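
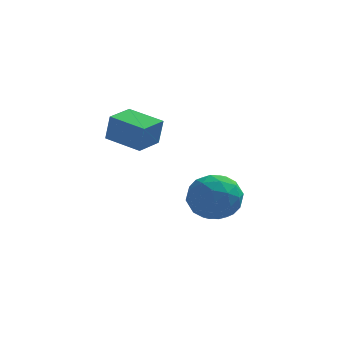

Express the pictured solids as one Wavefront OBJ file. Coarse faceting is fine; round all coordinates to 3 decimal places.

v -3.535 -4.435 0.371
v -3.356 -4.49 1.496
v -4.824 -3.628 0.615
v -4.645 -3.682 1.74
v -2.895 -3.398 0.32
v -2.716 -3.452 1.445
v -4.184 -2.59 0.564
v -4.005 -2.645 1.689
v -1.583 -1.364 -2.606
v -0.959 -0.494 -3.071
v -0.761 -2.586 -3.789
v -0.137 -1.716 -4.254
v 0.078 -2.07 -3.163
v -0.429 -1.315 -2.432
v -1.291 -1.765 -4.428
v -1.798 -1.01 -3.697
v -0.779 -0.742 -4.197
v 0.067 -0.93 -3.416
v -1.787 -2.15 -3.444
v -0.941 -2.338 -2.663
v -1.343 -0.822 -2.735
v -0.377 -2.258 -4.125
v -0.25 -2.466 -3.484
v 0.116 -1.955 -3.758
v -1.032 -1.304 -2.359
v -0.665 -0.793 -2.632
v -0.055 -1.719 -2.687
v -1.055 -2.287 -4.228
v -0.688 -1.776 -4.501
v -1.836 -1.125 -3.102
v -1.47 -0.614 -3.376
v -1.665 -1.361 -4.173
v -0.87 -0.456 -3.67
v -0.387 -1.174 -4.365
v -1.065 -1.203 -4.468
v -1.364 -0.76 -4.038
v -0.373 -0.567 -3.211
v 0.11 -1.285 -3.906
v 0.237 -1.493 -3.265
v -0.062 -1.049 -2.835
v -0.267 -0.713 -3.872
v -1.83 -1.795 -2.954
v -1.347 -2.513 -3.649
v -1.658 -2.031 -4.025
v -1.957 -1.587 -3.595
v -1.333 -1.906 -2.495
v -0.85 -2.624 -3.19
v -0.356 -2.32 -2.822
v -0.655 -1.877 -2.392
v -1.453 -2.367 -2.988
f 2 4 1
f 5 2 1
f 1 4 3
f 3 5 1
f 2 8 4
f 6 2 5
f 6 8 2
f 4 8 3
f 7 5 3
f 3 8 7
f 7 6 5
f 8 6 7
f 9 46 25
f 46 20 49
f 25 49 14
f 46 49 25
f 9 25 21
f 25 14 26
f 21 26 10
f 25 26 21
f 9 21 30
f 21 10 31
f 30 31 16
f 21 31 30
f 9 30 42
f 30 16 45
f 42 45 19
f 30 45 42
f 9 42 46
f 42 19 50
f 46 50 20
f 42 50 46
f 10 26 37
f 26 14 40
f 37 40 18
f 26 40 37
f 14 49 27
f 49 20 48
f 27 48 13
f 49 48 27
f 20 50 47
f 50 19 43
f 47 43 11
f 50 43 47
f 19 45 44
f 45 16 32
f 44 32 15
f 45 32 44
f 16 31 36
f 31 10 33
f 36 33 17
f 31 33 36
f 12 38 24
f 38 18 39
f 24 39 13
f 38 39 24
f 12 24 22
f 24 13 23
f 22 23 11
f 24 23 22
f 12 22 29
f 22 11 28
f 29 28 15
f 22 28 29
f 12 29 34
f 29 15 35
f 34 35 17
f 29 35 34
f 12 34 38
f 34 17 41
f 38 41 18
f 34 41 38
f 13 39 27
f 39 18 40
f 27 40 14
f 39 40 27
f 11 23 47
f 23 13 48
f 47 48 20
f 23 48 47
f 15 28 44
f 28 11 43
f 44 43 19
f 28 43 44
f 17 35 36
f 35 15 32
f 36 32 16
f 35 32 36
f 18 41 37
f 41 17 33
f 37 33 10
f 41 33 37



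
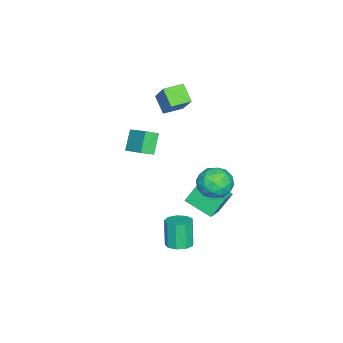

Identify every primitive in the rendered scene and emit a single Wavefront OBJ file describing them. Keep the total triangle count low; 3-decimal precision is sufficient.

v -0.172 3.304 -0.315
v 0.662 4.146 0.014
v 1.118 1.854 0.126
v 1.952 2.696 0.455
v 0.944 2.529 1.14
v 0.146 3.425 0.867
v 1.634 2.575 -0.727
v 0.836 3.471 -1
v 1.778 3.695 -0.24
v 1.352 3.667 0.913
v 0.428 2.333 -0.773
v 0.002 2.305 0.38
v 0.132 3.853 -0.189
v 1.648 2.147 0.329
v 1.055 2.049 0.731
v 1.546 2.544 0.925
v -0.171 3.429 0.312
v 0.319 3.924 0.506
v 0.484 2.973 1.167
v 1.461 2.076 -0.366
v 1.951 2.571 -0.172
v 0.234 3.456 -0.785
v 0.725 3.951 -0.591
v 1.296 3.027 -1.027
v 1.278 4.083 -0.145
v 2.036 3.23 0.114
v 1.849 3.159 -0.581
v 1.381 3.686 -0.741
v 1.027 4.066 0.533
v 1.786 3.213 0.792
v 1.193 3.115 1.194
v 0.724 3.642 1.034
v 1.683 3.801 0.383
v -0.006 2.787 -0.652
v 0.753 1.934 -0.393
v 1.056 2.358 -0.894
v 0.587 2.885 -1.054
v -0.256 2.77 0.026
v 0.502 1.917 0.285
v 0.399 2.314 0.881
v -0.069 2.841 0.721
v 0.097 2.199 -0.243
v 3.424 1.661 -4.228
v 4.26 1.778 -3.981
v 3.753 1.535 -2.146
v 2.916 1.419 -2.392
v 3.973 2.307 -3.991
v 3.466 2.064 -2.155
v 3.429 2.534 -4.111
v 2.922 2.291 -2.275
v 2.882 2.353 -4.286
v 2.375 2.11 -2.45
v 2.589 1.848 -4.434
v 2.081 1.605 -2.598
v 2.686 1.256 -4.485
v 2.179 1.014 -2.649
v 3.129 0.854 -4.416
v 2.621 0.611 -2.58
v 3.709 0.83 -4.259
v 3.202 0.587 -2.423
v 4.156 1.194 -4.087
v 3.649 0.952 -2.251
v -2.431 -3.375 -1.318
v -1.853 -4.029 -0.872
v -3.491 -3.46 -0.069
v -2.913 -4.114 0.377
v -1.487 -1.926 -0.417
v -0.909 -2.58 0.029
v -2.547 -2.011 0.832
v -1.969 -2.665 1.278
v -2.818 2.888 -3.904
v -3.14 1.007 -3.128
v -1.356 2.906 -3.254
v -1.678 1.025 -2.479
v -2.162 2.175 -5.361
v -2.484 0.294 -4.586
v -0.7 2.193 -4.712
v -1.022 0.312 -3.936
v -3.857 -2.758 3.31
v -2.829 -1.813 4.945
v -4.851 -1.788 3.375
v -3.822 -0.843 5.009
v -3.118 -1.937 2.371
v -2.089 -0.992 4.005
v -4.111 -0.967 2.435
v -3.083 -0.022 4.07
f 1 38 17
f 38 12 41
f 17 41 6
f 38 41 17
f 1 17 13
f 17 6 18
f 13 18 2
f 17 18 13
f 1 13 22
f 13 2 23
f 22 23 8
f 13 23 22
f 1 22 34
f 22 8 37
f 34 37 11
f 22 37 34
f 1 34 38
f 34 11 42
f 38 42 12
f 34 42 38
f 2 18 29
f 18 6 32
f 29 32 10
f 18 32 29
f 6 41 19
f 41 12 40
f 19 40 5
f 41 40 19
f 12 42 39
f 42 11 35
f 39 35 3
f 42 35 39
f 11 37 36
f 37 8 24
f 36 24 7
f 37 24 36
f 8 23 28
f 23 2 25
f 28 25 9
f 23 25 28
f 4 30 16
f 30 10 31
f 16 31 5
f 30 31 16
f 4 16 14
f 16 5 15
f 14 15 3
f 16 15 14
f 4 14 21
f 14 3 20
f 21 20 7
f 14 20 21
f 4 21 26
f 21 7 27
f 26 27 9
f 21 27 26
f 4 26 30
f 26 9 33
f 30 33 10
f 26 33 30
f 5 31 19
f 31 10 32
f 19 32 6
f 31 32 19
f 3 15 39
f 15 5 40
f 39 40 12
f 15 40 39
f 7 20 36
f 20 3 35
f 36 35 11
f 20 35 36
f 9 27 28
f 27 7 24
f 28 24 8
f 27 24 28
f 10 33 29
f 33 9 25
f 29 25 2
f 33 25 29
f 44 43 47
f 44 47 45
f 45 47 48
f 45 48 46
f 47 43 49
f 47 49 48
f 48 49 50
f 48 50 46
f 49 43 51
f 49 51 50
f 50 51 52
f 50 52 46
f 51 43 53
f 51 53 52
f 52 53 54
f 52 54 46
f 53 43 55
f 53 55 54
f 54 55 56
f 54 56 46
f 55 43 57
f 55 57 56
f 56 57 58
f 56 58 46
f 57 43 59
f 57 59 58
f 58 59 60
f 58 60 46
f 59 43 61
f 59 61 60
f 60 61 62
f 60 62 46
f 61 43 44
f 61 44 62
f 62 44 45
f 62 45 46
f 64 66 63
f 67 64 63
f 63 66 65
f 65 67 63
f 64 70 66
f 68 64 67
f 68 70 64
f 66 70 65
f 69 67 65
f 65 70 69
f 69 68 67
f 70 68 69
f 72 74 71
f 75 72 71
f 71 74 73
f 73 75 71
f 72 78 74
f 76 72 75
f 76 78 72
f 74 78 73
f 77 75 73
f 73 78 77
f 77 76 75
f 78 76 77
f 80 82 79
f 83 80 79
f 79 82 81
f 81 83 79
f 80 86 82
f 84 80 83
f 84 86 80
f 82 86 81
f 85 83 81
f 81 86 85
f 85 84 83
f 86 84 85



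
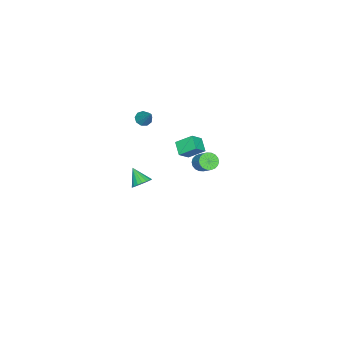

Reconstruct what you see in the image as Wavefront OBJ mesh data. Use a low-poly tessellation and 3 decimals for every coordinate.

v 2.531 2.808 3.491
v 2.948 2.87 3.138
v 3.427 3.513 3.817
v 3.009 3.452 4.169
v 2.796 3.051 3.074
v 3.274 3.694 3.753
v 2.591 3.183 3.093
v 3.07 3.826 3.771
v 2.375 3.242 3.19
v 2.853 3.885 3.869
v 2.189 3.214 3.347
v 2.667 3.857 4.026
v 2.071 3.107 3.533
v 2.549 3.75 4.211
v 2.044 2.94 3.71
v 2.522 3.583 4.388
v 2.113 2.747 3.843
v 2.592 3.39 4.522
v 2.266 2.566 3.907
v 2.744 3.209 4.586
v 2.47 2.434 3.889
v 2.949 3.077 4.567
v 2.687 2.375 3.791
v 3.165 3.018 4.47
v 2.873 2.403 3.634
v 3.351 3.046 4.313
v 2.991 2.51 3.449
v 3.469 3.153 4.127
v 3.018 2.677 3.272
v 3.496 3.32 3.95
v -4.039 -1.322 -1.078
v -4.303 -0.395 -0.398
v -3.418 -0.79 -1.562
v -3.683 0.137 -0.882
v -3.337 -1.577 -0.458
v -3.602 -0.65 0.222
v -2.717 -1.045 -0.942
v -2.981 -0.118 -0.262
v -2.5 -3.286 -4.085
v -1.927 -3.26 -3.778
v -2.9 -4.074 -3.275
v -2.079 -3.051 -3.649
v -2.314 -2.887 -3.607
v -2.586 -2.803 -3.659
v -2.841 -2.814 -3.795
v -3.028 -2.919 -3.989
v -3.11 -3.096 -4.203
v -3.072 -3.311 -4.393
v -2.921 -3.521 -4.522
v -2.686 -3.684 -4.564
v -2.414 -3.768 -4.512
v -2.159 -3.757 -4.376
v -1.972 -3.652 -4.182
v -1.889 -3.475 -3.968
v -2.88 -3.327 1.309
v -2.684 -3.005 0.951
v -2.28 -2.533 2.351
v -3.007 -2.894 1.052
v -3.27 -2.985 1.273
v -3.35 -3.237 1.511
v -3.21 -3.531 1.655
v -2.916 -3.729 1.637
v -2.604 -3.74 1.466
v -2.421 -3.557 1.221
v -2.453 -3.267 1.018
f 2 1 5
f 2 5 3
f 3 5 6
f 3 6 4
f 5 1 7
f 5 7 6
f 6 7 8
f 6 8 4
f 7 1 9
f 7 9 8
f 8 9 10
f 8 10 4
f 9 1 11
f 9 11 10
f 10 11 12
f 10 12 4
f 11 1 13
f 11 13 12
f 12 13 14
f 12 14 4
f 13 1 15
f 13 15 14
f 14 15 16
f 14 16 4
f 15 1 17
f 15 17 16
f 16 17 18
f 16 18 4
f 17 1 19
f 17 19 18
f 18 19 20
f 18 20 4
f 19 1 21
f 19 21 20
f 20 21 22
f 20 22 4
f 21 1 23
f 21 23 22
f 22 23 24
f 22 24 4
f 23 1 25
f 23 25 24
f 24 25 26
f 24 26 4
f 25 1 27
f 25 27 26
f 26 27 28
f 26 28 4
f 27 1 29
f 27 29 28
f 28 29 30
f 28 30 4
f 29 1 2
f 29 2 30
f 30 2 3
f 30 3 4
f 32 34 31
f 35 32 31
f 31 34 33
f 33 35 31
f 32 38 34
f 36 32 35
f 36 38 32
f 34 38 33
f 37 35 33
f 33 38 37
f 37 36 35
f 38 36 37
f 40 39 42
f 40 42 41
f 42 39 43
f 42 43 41
f 43 39 44
f 43 44 41
f 44 39 45
f 44 45 41
f 45 39 46
f 45 46 41
f 46 39 47
f 46 47 41
f 47 39 48
f 47 48 41
f 48 39 49
f 48 49 41
f 49 39 50
f 49 50 41
f 50 39 51
f 50 51 41
f 51 39 52
f 51 52 41
f 52 39 53
f 52 53 41
f 53 39 54
f 53 54 41
f 54 39 40
f 54 40 41
f 56 55 58
f 56 58 57
f 58 55 59
f 58 59 57
f 59 55 60
f 59 60 57
f 60 55 61
f 60 61 57
f 61 55 62
f 61 62 57
f 62 55 63
f 62 63 57
f 63 55 64
f 63 64 57
f 64 55 65
f 64 65 57
f 65 55 56
f 65 56 57



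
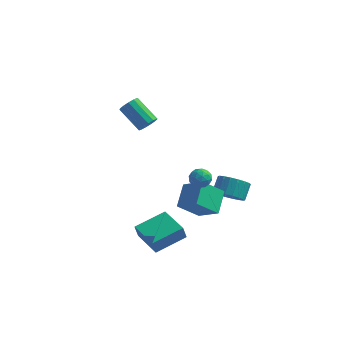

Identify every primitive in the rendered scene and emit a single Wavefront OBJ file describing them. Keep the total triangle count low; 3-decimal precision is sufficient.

v 3.215 -3.194 1.742
v 3.48 -2.912 2.279
v 4.18 -3.568 1.461
v 4.445 -3.286 1.998
v 4.036 -3.803 2.064
v 3.44 -3.572 2.237
v 4.22 -2.908 1.503
v 3.624 -2.677 1.676
v 4.101 -2.735 2.131
v 3.988 -3.288 2.478
v 3.672 -3.192 1.262
v 3.559 -3.745 1.609
v 3.263 -3.021 2.035
v 4.397 -3.459 1.705
v 4.157 -3.763 1.743
v 4.313 -3.598 2.059
v 3.239 -3.408 2.01
v 3.395 -3.243 2.326
v 3.722 -3.766 2.2
v 4.265 -3.237 1.414
v 4.421 -3.072 1.73
v 3.347 -2.882 1.681
v 3.503 -2.717 1.997
v 3.938 -2.714 1.54
v 3.784 -2.751 2.264
v 4.351 -2.97 2.099
v 4.219 -2.748 1.808
v 3.868 -2.612 1.91
v 3.717 -3.076 2.468
v 4.285 -3.295 2.303
v 4.044 -3.599 2.341
v 3.694 -3.464 2.443
v 4.082 -2.972 2.381
v 3.375 -3.185 1.437
v 3.943 -3.404 1.272
v 3.966 -3.016 1.297
v 3.616 -2.881 1.399
v 3.309 -3.51 1.641
v 3.876 -3.729 1.476
v 3.792 -3.868 1.83
v 3.441 -3.732 1.932
v 3.578 -3.508 1.359
v 3.95 2.126 -3.7
v 4.338 1.492 -3.077
v 4.438 2.34 -2.277
v 4.05 2.974 -2.9
v 4.683 1.647 -3.284
v 4.783 2.495 -2.484
v 4.884 1.896 -3.573
v 4.984 2.744 -2.773
v 4.899 2.191 -3.888
v 4.999 3.039 -3.088
v 4.727 2.474 -4.166
v 4.827 3.321 -3.366
v 4.4 2.687 -4.351
v 4.501 3.535 -3.551
v 3.985 2.789 -4.407
v 4.085 3.637 -3.607
v 3.562 2.76 -4.323
v 3.662 3.608 -3.523
v 3.217 2.605 -4.116
v 3.317 3.453 -3.316
v 3.016 2.356 -3.827
v 3.116 3.204 -3.027
v 3.001 2.061 -3.512
v 3.101 2.909 -2.712
v 3.173 1.779 -3.234
v 3.273 2.626 -2.434
v 3.499 1.565 -3.049
v 3.6 2.413 -2.249
v 3.915 1.463 -2.993
v 4.015 2.311 -2.193
v -0.024 -0.231 3.267
v 0.311 -0.389 3.789
v -1 0.213 4.814
v -1.336 0.371 4.293
v 0.403 -0.05 3.708
v -0.908 0.552 4.733
v 0.359 0.232 3.486
v -0.952 0.834 4.512
v 0.194 0.366 3.196
v -1.117 0.968 4.221
v -0.041 0.311 2.928
v -1.352 0.913 3.953
v -0.271 0.084 2.768
v -1.582 0.686 3.793
v -0.422 -0.243 2.766
v -1.733 0.359 3.791
v -0.447 -0.567 2.924
v -1.758 0.035 3.949
v -0.338 -0.784 3.191
v -1.649 -0.182 4.216
v -0.129 -0.825 3.482
v -1.441 -0.223 4.507
v 0.113 -0.678 3.705
v -1.199 -0.076 4.73
v 2.929 -0.84 -2.307
v 2.88 0.544 -1.486
v 1.653 -0.348 -3.213
v 1.604 1.036 -2.392
v 3.996 -0.136 -3.428
v 3.947 1.248 -2.607
v 2.72 0.356 -4.334
v 2.671 1.74 -3.513
v 1.661 -4.288 -4.057
v 1.52 -4.468 -3.186
v 0.235 -2.987 -4.018
v 0.094 -3.168 -3.147
v 2.966 -2.872 -3.553
v 2.825 -3.053 -2.682
v 1.54 -1.572 -3.514
v 1.399 -1.752 -2.643
f 1 38 17
f 38 12 41
f 17 41 6
f 38 41 17
f 1 17 13
f 17 6 18
f 13 18 2
f 17 18 13
f 1 13 22
f 13 2 23
f 22 23 8
f 13 23 22
f 1 22 34
f 22 8 37
f 34 37 11
f 22 37 34
f 1 34 38
f 34 11 42
f 38 42 12
f 34 42 38
f 2 18 29
f 18 6 32
f 29 32 10
f 18 32 29
f 6 41 19
f 41 12 40
f 19 40 5
f 41 40 19
f 12 42 39
f 42 11 35
f 39 35 3
f 42 35 39
f 11 37 36
f 37 8 24
f 36 24 7
f 37 24 36
f 8 23 28
f 23 2 25
f 28 25 9
f 23 25 28
f 4 30 16
f 30 10 31
f 16 31 5
f 30 31 16
f 4 16 14
f 16 5 15
f 14 15 3
f 16 15 14
f 4 14 21
f 14 3 20
f 21 20 7
f 14 20 21
f 4 21 26
f 21 7 27
f 26 27 9
f 21 27 26
f 4 26 30
f 26 9 33
f 30 33 10
f 26 33 30
f 5 31 19
f 31 10 32
f 19 32 6
f 31 32 19
f 3 15 39
f 15 5 40
f 39 40 12
f 15 40 39
f 7 20 36
f 20 3 35
f 36 35 11
f 20 35 36
f 9 27 28
f 27 7 24
f 28 24 8
f 27 24 28
f 10 33 29
f 33 9 25
f 29 25 2
f 33 25 29
f 44 43 47
f 44 47 45
f 45 47 48
f 45 48 46
f 47 43 49
f 47 49 48
f 48 49 50
f 48 50 46
f 49 43 51
f 49 51 50
f 50 51 52
f 50 52 46
f 51 43 53
f 51 53 52
f 52 53 54
f 52 54 46
f 53 43 55
f 53 55 54
f 54 55 56
f 54 56 46
f 55 43 57
f 55 57 56
f 56 57 58
f 56 58 46
f 57 43 59
f 57 59 58
f 58 59 60
f 58 60 46
f 59 43 61
f 59 61 60
f 60 61 62
f 60 62 46
f 61 43 63
f 61 63 62
f 62 63 64
f 62 64 46
f 63 43 65
f 63 65 64
f 64 65 66
f 64 66 46
f 65 43 67
f 65 67 66
f 66 67 68
f 66 68 46
f 67 43 69
f 67 69 68
f 68 69 70
f 68 70 46
f 69 43 71
f 69 71 70
f 70 71 72
f 70 72 46
f 71 43 44
f 71 44 72
f 72 44 45
f 72 45 46
f 74 73 77
f 74 77 75
f 75 77 78
f 75 78 76
f 77 73 79
f 77 79 78
f 78 79 80
f 78 80 76
f 79 73 81
f 79 81 80
f 80 81 82
f 80 82 76
f 81 73 83
f 81 83 82
f 82 83 84
f 82 84 76
f 83 73 85
f 83 85 84
f 84 85 86
f 84 86 76
f 85 73 87
f 85 87 86
f 86 87 88
f 86 88 76
f 87 73 89
f 87 89 88
f 88 89 90
f 88 90 76
f 89 73 91
f 89 91 90
f 90 91 92
f 90 92 76
f 91 73 93
f 91 93 92
f 92 93 94
f 92 94 76
f 93 73 95
f 93 95 94
f 94 95 96
f 94 96 76
f 95 73 74
f 95 74 96
f 96 74 75
f 96 75 76
f 98 100 97
f 101 98 97
f 97 100 99
f 99 101 97
f 98 104 100
f 102 98 101
f 102 104 98
f 100 104 99
f 103 101 99
f 99 104 103
f 103 102 101
f 104 102 103
f 106 108 105
f 109 106 105
f 105 108 107
f 107 109 105
f 106 112 108
f 110 106 109
f 110 112 106
f 108 112 107
f 111 109 107
f 107 112 111
f 111 110 109
f 112 110 111



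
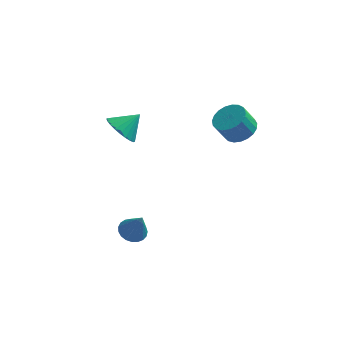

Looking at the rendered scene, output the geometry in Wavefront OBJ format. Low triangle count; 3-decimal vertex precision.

v -4.395 0.66 1.481
v -3.961 1.121 0.707
v -3.525 1.28 2.339
v -4.239 1.378 0.803
v -4.54 1.526 1.002
v -4.819 1.541 1.274
v -5.034 1.423 1.578
v -5.152 1.188 1.867
v -5.154 0.873 2.097
v -5.04 0.526 2.233
v -4.829 0.199 2.255
v -4.551 -0.058 2.159
v -4.25 -0.206 1.96
v -3.971 -0.222 1.688
v -3.756 -0.103 1.385
v -3.639 0.131 1.096
v -3.636 0.447 0.866
v -3.75 0.794 0.729
v 1.72 -0.001 3.009
v 2.347 0.506 3.452
v 1.807 0.229 4.533
v 1.18 -0.279 4.091
v 2.072 0.763 3.381
v 1.533 0.486 4.462
v 1.737 0.887 3.246
v 1.198 0.61 4.327
v 1.399 0.859 3.069
v 0.859 0.582 4.151
v 1.116 0.681 2.883
v 0.576 0.404 3.964
v 0.937 0.385 2.718
v 0.398 0.108 3.8
v 0.894 0.023 2.604
v 0.355 -0.254 3.685
v 0.994 -0.344 2.559
v 0.454 -0.621 3.641
v 1.219 -0.651 2.593
v 0.679 -0.928 3.675
v 1.531 -0.846 2.698
v 0.991 -1.124 3.78
v 1.875 -0.896 2.858
v 1.335 -1.173 3.939
v 2.192 -0.79 3.043
v 1.653 -1.067 4.125
v 2.428 -0.548 3.223
v 1.889 -0.825 4.304
v 2.542 -0.212 3.365
v 2.002 -0.489 4.447
v 2.513 0.161 3.446
v 1.973 -0.116 4.528
v -3.174 -2.645 -3.41
v -2.473 -2.72 -3.694
v -2.606 -3.035 -1.91
v -2.478 -2.415 -3.613
v -2.604 -2.149 -3.496
v -2.828 -1.969 -3.365
v -3.112 -1.906 -3.241
v -3.406 -1.971 -3.146
v -3.661 -2.152 -3.097
v -3.831 -2.418 -3.102
v -3.887 -2.724 -3.16
v -3.82 -3.016 -3.262
v -3.642 -3.243 -3.389
v -3.382 -3.367 -3.519
v -3.086 -3.367 -3.631
v -2.806 -3.241 -3.704
v -2.589 -3.012 -3.727
f 2 1 4
f 2 4 3
f 4 1 5
f 4 5 3
f 5 1 6
f 5 6 3
f 6 1 7
f 6 7 3
f 7 1 8
f 7 8 3
f 8 1 9
f 8 9 3
f 9 1 10
f 9 10 3
f 10 1 11
f 10 11 3
f 11 1 12
f 11 12 3
f 12 1 13
f 12 13 3
f 13 1 14
f 13 14 3
f 14 1 15
f 14 15 3
f 15 1 16
f 15 16 3
f 16 1 17
f 16 17 3
f 17 1 18
f 17 18 3
f 18 1 2
f 18 2 3
f 20 19 23
f 20 23 21
f 21 23 24
f 21 24 22
f 23 19 25
f 23 25 24
f 24 25 26
f 24 26 22
f 25 19 27
f 25 27 26
f 26 27 28
f 26 28 22
f 27 19 29
f 27 29 28
f 28 29 30
f 28 30 22
f 29 19 31
f 29 31 30
f 30 31 32
f 30 32 22
f 31 19 33
f 31 33 32
f 32 33 34
f 32 34 22
f 33 19 35
f 33 35 34
f 34 35 36
f 34 36 22
f 35 19 37
f 35 37 36
f 36 37 38
f 36 38 22
f 37 19 39
f 37 39 38
f 38 39 40
f 38 40 22
f 39 19 41
f 39 41 40
f 40 41 42
f 40 42 22
f 41 19 43
f 41 43 42
f 42 43 44
f 42 44 22
f 43 19 45
f 43 45 44
f 44 45 46
f 44 46 22
f 45 19 47
f 45 47 46
f 46 47 48
f 46 48 22
f 47 19 49
f 47 49 48
f 48 49 50
f 48 50 22
f 49 19 20
f 49 20 50
f 50 20 21
f 50 21 22
f 52 51 54
f 52 54 53
f 54 51 55
f 54 55 53
f 55 51 56
f 55 56 53
f 56 51 57
f 56 57 53
f 57 51 58
f 57 58 53
f 58 51 59
f 58 59 53
f 59 51 60
f 59 60 53
f 60 51 61
f 60 61 53
f 61 51 62
f 61 62 53
f 62 51 63
f 62 63 53
f 63 51 64
f 63 64 53
f 64 51 65
f 64 65 53
f 65 51 66
f 65 66 53
f 66 51 67
f 66 67 53
f 67 51 52
f 67 52 53



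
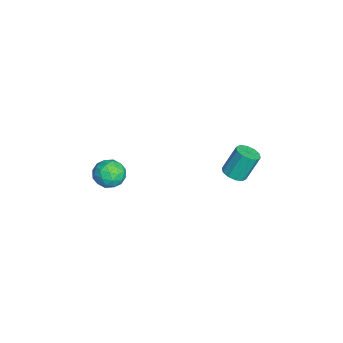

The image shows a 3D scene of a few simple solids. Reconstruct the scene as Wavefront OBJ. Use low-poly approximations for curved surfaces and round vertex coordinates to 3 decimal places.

v -1.865 1.241 1.559
v -1.424 0.967 1.768
v -1.634 1.544 2.97
v -2.075 1.819 2.761
v -1.312 1.27 1.642
v -1.522 1.847 2.844
v -1.412 1.561 1.484
v -1.621 2.139 2.687
v -1.684 1.731 1.355
v -1.894 2.308 2.558
v -2.026 1.713 1.304
v -2.236 2.291 2.506
v -2.306 1.516 1.35
v -2.516 2.093 2.552
v -2.418 1.213 1.476
v -2.628 1.79 2.678
v -2.319 0.921 1.633
v -2.528 1.499 2.836
v -2.046 0.752 1.762
v -2.256 1.329 2.965
v -1.704 0.769 1.814
v -1.914 1.347 3.016
v -2.889 -3.749 1.429
v -2.378 -3.205 1.448
v -2.022 -4.555 1.192
v -1.511 -4.011 1.211
v -1.855 -4.221 1.839
v -2.392 -3.723 1.985
v -2.008 -4.037 0.655
v -2.545 -3.539 0.801
v -1.834 -3.383 0.969
v -1.739 -3.497 1.701
v -2.661 -4.263 0.939
v -2.566 -4.377 1.671
v -2.71 -3.406 1.46
v -1.69 -4.354 1.18
v -1.893 -4.477 1.55
v -1.592 -4.158 1.56
v -2.718 -3.711 1.775
v -2.417 -3.391 1.786
v -2.11 -3.988 2.016
v -1.983 -4.369 0.854
v -1.682 -4.049 0.865
v -2.808 -3.602 1.08
v -2.507 -3.283 1.09
v -2.29 -3.772 0.624
v -2.09 -3.191 1.189
v -1.58 -3.665 1.05
v -1.872 -3.68 0.723
v -2.187 -3.387 0.809
v -2.034 -3.258 1.619
v -1.524 -3.732 1.48
v -1.727 -3.855 1.849
v -2.042 -3.562 1.935
v -1.714 -3.363 1.338
v -2.876 -4.028 1.16
v -2.366 -4.502 1.021
v -2.358 -4.198 0.705
v -2.673 -3.905 0.791
v -2.82 -4.095 1.59
v -2.31 -4.569 1.451
v -2.213 -4.373 1.831
v -2.528 -4.08 1.917
v -2.686 -4.397 1.302
f 2 1 5
f 2 5 3
f 3 5 6
f 3 6 4
f 5 1 7
f 5 7 6
f 6 7 8
f 6 8 4
f 7 1 9
f 7 9 8
f 8 9 10
f 8 10 4
f 9 1 11
f 9 11 10
f 10 11 12
f 10 12 4
f 11 1 13
f 11 13 12
f 12 13 14
f 12 14 4
f 13 1 15
f 13 15 14
f 14 15 16
f 14 16 4
f 15 1 17
f 15 17 16
f 16 17 18
f 16 18 4
f 17 1 19
f 17 19 18
f 18 19 20
f 18 20 4
f 19 1 21
f 19 21 20
f 20 21 22
f 20 22 4
f 21 1 2
f 21 2 22
f 22 2 3
f 22 3 4
f 23 60 39
f 60 34 63
f 39 63 28
f 60 63 39
f 23 39 35
f 39 28 40
f 35 40 24
f 39 40 35
f 23 35 44
f 35 24 45
f 44 45 30
f 35 45 44
f 23 44 56
f 44 30 59
f 56 59 33
f 44 59 56
f 23 56 60
f 56 33 64
f 60 64 34
f 56 64 60
f 24 40 51
f 40 28 54
f 51 54 32
f 40 54 51
f 28 63 41
f 63 34 62
f 41 62 27
f 63 62 41
f 34 64 61
f 64 33 57
f 61 57 25
f 64 57 61
f 33 59 58
f 59 30 46
f 58 46 29
f 59 46 58
f 30 45 50
f 45 24 47
f 50 47 31
f 45 47 50
f 26 52 38
f 52 32 53
f 38 53 27
f 52 53 38
f 26 38 36
f 38 27 37
f 36 37 25
f 38 37 36
f 26 36 43
f 36 25 42
f 43 42 29
f 36 42 43
f 26 43 48
f 43 29 49
f 48 49 31
f 43 49 48
f 26 48 52
f 48 31 55
f 52 55 32
f 48 55 52
f 27 53 41
f 53 32 54
f 41 54 28
f 53 54 41
f 25 37 61
f 37 27 62
f 61 62 34
f 37 62 61
f 29 42 58
f 42 25 57
f 58 57 33
f 42 57 58
f 31 49 50
f 49 29 46
f 50 46 30
f 49 46 50
f 32 55 51
f 55 31 47
f 51 47 24
f 55 47 51



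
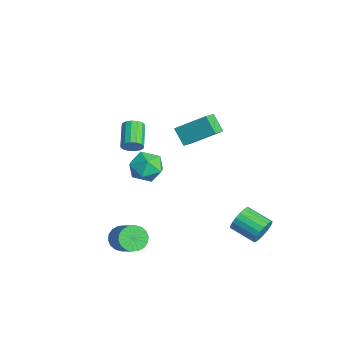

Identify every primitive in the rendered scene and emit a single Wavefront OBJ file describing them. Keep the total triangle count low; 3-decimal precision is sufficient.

v -0.969 -0.008 -0.205
v -0.345 -0.834 -0.673
v -1.455 -1.146 1.153
v -0.831 -1.972 0.685
v -0.322 -1.069 1.149
v -0.021 -0.366 0.309
v -1.779 -1.614 0.171
v -1.478 -0.911 -0.669
v -0.846 -1.827 -0.441
v 0.055 -1.489 0.163
v -1.855 -0.491 0.317
v -0.954 -0.153 0.921
v -3.046 -1.229 0.448
v -2.698 -1.063 1.009
v -4.146 -0.605 1.772
v -4.494 -0.771 1.212
v -2.706 -0.768 0.816
v -4.155 -0.31 1.579
v -2.806 -0.598 0.525
v -4.254 -0.139 1.288
v -2.969 -0.596 0.213
v -4.418 -0.137 0.976
v -3.154 -0.764 -0.036
v -4.602 -0.305 0.728
v -3.309 -1.057 -0.154
v -4.757 -0.598 0.609
v -3.394 -1.395 -0.112
v -4.842 -0.937 0.651
v -3.385 -1.69 0.081
v -4.834 -1.232 0.844
v -3.286 -1.861 0.372
v -4.734 -1.402 1.135
v -3.122 -1.863 0.684
v -4.571 -1.404 1.447
v -2.938 -1.695 0.932
v -4.386 -1.236 1.696
v -2.783 -1.402 1.051
v -4.231 -0.943 1.814
v 3.934 4.363 -2.838
v 4.354 4.247 -2.097
v 3.166 3.241 -1.581
v 2.746 3.357 -2.322
v 4.131 4.549 -2.022
v 2.943 3.542 -1.506
v 3.869 4.814 -2.108
v 2.681 3.807 -1.593
v 3.62 4.99 -2.339
v 2.432 3.983 -1.824
v 3.433 5.041 -2.669
v 2.245 4.035 -2.154
v 3.345 4.959 -3.032
v 2.157 3.952 -2.517
v 3.374 4.758 -3.357
v 2.186 3.752 -2.842
v 3.514 4.479 -3.579
v 2.326 3.473 -3.063
v 3.737 4.178 -3.654
v 2.549 3.171 -3.138
v 3.999 3.913 -3.567
v 2.811 2.906 -3.052
v 4.248 3.737 -3.336
v 3.06 2.73 -2.821
v 4.435 3.685 -3.006
v 3.247 2.679 -2.491
v 4.523 3.768 -2.643
v 3.335 2.761 -2.128
v 4.494 3.968 -2.318
v 3.306 2.962 -1.803
v -0.997 1.142 3.173
v -0.257 2.732 4.399
v -0.148 1.439 2.276
v 0.592 3.029 3.502
v -0.292 0.471 3.618
v 0.448 2.061 4.844
v 0.557 0.768 2.721
v 1.297 2.358 3.947
v 1.942 -3.106 -3.289
v 2.451 -2.961 -3.967
v 3.987 -2.75 -2.769
v 3.478 -2.894 -2.091
v 2.33 -2.61 -3.875
v 3.867 -2.398 -2.676
v 2.133 -2.356 -3.666
v 3.669 -2.145 -2.468
v 1.898 -2.252 -3.383
v 3.434 -2.041 -2.184
v 1.671 -2.316 -3.081
v 3.207 -2.105 -1.883
v 1.498 -2.537 -2.821
v 3.035 -2.326 -1.622
v 1.413 -2.87 -2.653
v 2.95 -2.659 -1.454
v 1.433 -3.25 -2.611
v 2.969 -3.039 -1.413
v 1.553 -3.602 -2.704
v 3.09 -3.39 -1.505
v 1.751 -3.855 -2.912
v 3.287 -3.644 -1.714
v 1.986 -3.959 -3.196
v 3.522 -3.748 -1.997
v 2.213 -3.895 -3.497
v 3.749 -3.684 -2.299
v 2.385 -3.674 -3.758
v 3.922 -3.463 -2.559
v 2.47 -3.341 -3.926
v 4.007 -3.13 -2.727
f 1 12 6
f 1 6 2
f 1 2 8
f 1 8 11
f 1 11 12
f 2 6 10
f 6 12 5
f 12 11 3
f 11 8 7
f 8 2 9
f 4 10 5
f 4 5 3
f 4 3 7
f 4 7 9
f 4 9 10
f 5 10 6
f 3 5 12
f 7 3 11
f 9 7 8
f 10 9 2
f 14 13 17
f 14 17 15
f 15 17 18
f 15 18 16
f 17 13 19
f 17 19 18
f 18 19 20
f 18 20 16
f 19 13 21
f 19 21 20
f 20 21 22
f 20 22 16
f 21 13 23
f 21 23 22
f 22 23 24
f 22 24 16
f 23 13 25
f 23 25 24
f 24 25 26
f 24 26 16
f 25 13 27
f 25 27 26
f 26 27 28
f 26 28 16
f 27 13 29
f 27 29 28
f 28 29 30
f 28 30 16
f 29 13 31
f 29 31 30
f 30 31 32
f 30 32 16
f 31 13 33
f 31 33 32
f 32 33 34
f 32 34 16
f 33 13 35
f 33 35 34
f 34 35 36
f 34 36 16
f 35 13 37
f 35 37 36
f 36 37 38
f 36 38 16
f 37 13 14
f 37 14 38
f 38 14 15
f 38 15 16
f 40 39 43
f 40 43 41
f 41 43 44
f 41 44 42
f 43 39 45
f 43 45 44
f 44 45 46
f 44 46 42
f 45 39 47
f 45 47 46
f 46 47 48
f 46 48 42
f 47 39 49
f 47 49 48
f 48 49 50
f 48 50 42
f 49 39 51
f 49 51 50
f 50 51 52
f 50 52 42
f 51 39 53
f 51 53 52
f 52 53 54
f 52 54 42
f 53 39 55
f 53 55 54
f 54 55 56
f 54 56 42
f 55 39 57
f 55 57 56
f 56 57 58
f 56 58 42
f 57 39 59
f 57 59 58
f 58 59 60
f 58 60 42
f 59 39 61
f 59 61 60
f 60 61 62
f 60 62 42
f 61 39 63
f 61 63 62
f 62 63 64
f 62 64 42
f 63 39 65
f 63 65 64
f 64 65 66
f 64 66 42
f 65 39 67
f 65 67 66
f 66 67 68
f 66 68 42
f 67 39 40
f 67 40 68
f 68 40 41
f 68 41 42
f 70 72 69
f 73 70 69
f 69 72 71
f 71 73 69
f 70 76 72
f 74 70 73
f 74 76 70
f 72 76 71
f 75 73 71
f 71 76 75
f 75 74 73
f 76 74 75
f 78 77 81
f 78 81 79
f 79 81 82
f 79 82 80
f 81 77 83
f 81 83 82
f 82 83 84
f 82 84 80
f 83 77 85
f 83 85 84
f 84 85 86
f 84 86 80
f 85 77 87
f 85 87 86
f 86 87 88
f 86 88 80
f 87 77 89
f 87 89 88
f 88 89 90
f 88 90 80
f 89 77 91
f 89 91 90
f 90 91 92
f 90 92 80
f 91 77 93
f 91 93 92
f 92 93 94
f 92 94 80
f 93 77 95
f 93 95 94
f 94 95 96
f 94 96 80
f 95 77 97
f 95 97 96
f 96 97 98
f 96 98 80
f 97 77 99
f 97 99 98
f 98 99 100
f 98 100 80
f 99 77 101
f 99 101 100
f 100 101 102
f 100 102 80
f 101 77 103
f 101 103 102
f 102 103 104
f 102 104 80
f 103 77 105
f 103 105 104
f 104 105 106
f 104 106 80
f 105 77 78
f 105 78 106
f 106 78 79
f 106 79 80



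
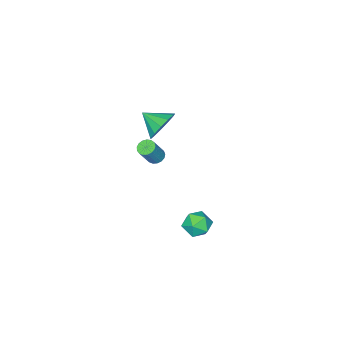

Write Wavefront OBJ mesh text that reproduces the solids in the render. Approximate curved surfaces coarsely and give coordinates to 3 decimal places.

v 0.033 -1.253 0.627
v 0.689 -1.445 -0.075
v 0.327 -2.387 1.213
v 0.96 -1.171 0.321
v 0.936 -0.922 0.813
v 0.626 -0.779 1.247
v 0.127 -0.786 1.483
v -0.402 -0.941 1.448
v -0.792 -1.196 1.152
v -0.921 -1.468 0.689
v -0.747 -1.672 0.207
v -0.325 -1.744 -0.142
v 0.21 -1.659 -0.247
v -1.865 -3.627 -4.387
v -1.495 -3.918 -4.609
v -0.766 -3.904 -3.415
v -1.135 -3.613 -3.193
v -1.423 -3.685 -4.656
v -0.694 -3.67 -3.461
v -1.452 -3.438 -4.641
v -0.723 -3.423 -3.447
v -1.576 -3.235 -4.569
v -0.847 -3.22 -3.374
v -1.766 -3.121 -4.454
v -1.036 -3.106 -3.259
v -1.978 -3.124 -4.324
v -1.249 -3.109 -3.13
v -2.165 -3.242 -4.209
v -1.435 -3.227 -3.014
v -2.282 -3.448 -4.135
v -1.553 -3.433 -2.94
v -2.304 -3.695 -4.118
v -1.575 -3.681 -2.923
v -2.226 -3.927 -4.163
v -1.496 -3.912 -2.968
v -2.064 -4.09 -4.26
v -1.335 -4.075 -3.065
v -1.857 -4.147 -4.386
v -1.128 -4.133 -3.191
v -1.652 -4.085 -4.512
v -0.922 -4.07 -3.317
v 1.776 3.82 -2.547
v 2.261 3.76 -1.888
v 2.579 3 -3.212
v 3.064 2.94 -2.553
v 2.314 2.607 -2.542
v 1.818 3.114 -2.131
v 3.022 3.646 -2.969
v 2.526 4.153 -2.558
v 3.031 3.652 -2.149
v 2.593 3.011 -1.885
v 2.247 3.749 -3.215
v 1.809 3.108 -2.951
f 2 1 4
f 2 4 3
f 4 1 5
f 4 5 3
f 5 1 6
f 5 6 3
f 6 1 7
f 6 7 3
f 7 1 8
f 7 8 3
f 8 1 9
f 8 9 3
f 9 1 10
f 9 10 3
f 10 1 11
f 10 11 3
f 11 1 12
f 11 12 3
f 12 1 13
f 12 13 3
f 13 1 2
f 13 2 3
f 15 14 18
f 15 18 16
f 16 18 19
f 16 19 17
f 18 14 20
f 18 20 19
f 19 20 21
f 19 21 17
f 20 14 22
f 20 22 21
f 21 22 23
f 21 23 17
f 22 14 24
f 22 24 23
f 23 24 25
f 23 25 17
f 24 14 26
f 24 26 25
f 25 26 27
f 25 27 17
f 26 14 28
f 26 28 27
f 27 28 29
f 27 29 17
f 28 14 30
f 28 30 29
f 29 30 31
f 29 31 17
f 30 14 32
f 30 32 31
f 31 32 33
f 31 33 17
f 32 14 34
f 32 34 33
f 33 34 35
f 33 35 17
f 34 14 36
f 34 36 35
f 35 36 37
f 35 37 17
f 36 14 38
f 36 38 37
f 37 38 39
f 37 39 17
f 38 14 40
f 38 40 39
f 39 40 41
f 39 41 17
f 40 14 15
f 40 15 41
f 41 15 16
f 41 16 17
f 42 53 47
f 42 47 43
f 42 43 49
f 42 49 52
f 42 52 53
f 43 47 51
f 47 53 46
f 53 52 44
f 52 49 48
f 49 43 50
f 45 51 46
f 45 46 44
f 45 44 48
f 45 48 50
f 45 50 51
f 46 51 47
f 44 46 53
f 48 44 52
f 50 48 49
f 51 50 43



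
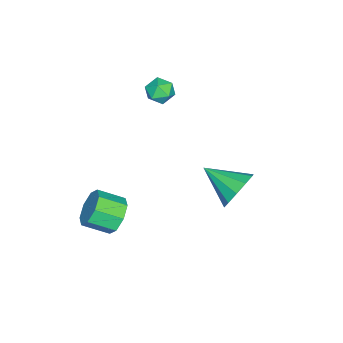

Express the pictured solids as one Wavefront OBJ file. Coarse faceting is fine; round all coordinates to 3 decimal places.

v -4.642 -2.896 2.424
v -4.162 -2.37 2.168
v -3.698 -3.63 2.692
v -3.218 -3.104 2.436
v -3.607 -2.982 3.073
v -4.191 -2.529 2.908
v -3.669 -3.471 1.952
v -4.253 -3.018 1.787
v -3.56 -2.726 1.876
v -3.522 -2.424 2.569
v -4.338 -3.576 2.291
v -4.3 -3.274 2.984
v -0.661 1.886 -0.072
v -0.295 1.43 -0.945
v -0.919 0.174 0.712
v 0.207 1.536 -0.548
v 0.378 1.776 0.03
v 0.152 2.057 0.569
v -0.385 2.273 0.864
v -1.027 2.341 0.8
v -1.529 2.235 0.404
v -1.7 1.995 -0.175
v -1.474 1.714 -0.714
v -0.938 1.498 -1.008
v 1.284 -2.936 -1.803
v 1.983 -3.023 -2.441
v 2.414 -4.151 -1.814
v 1.716 -4.064 -1.177
v 2.181 -2.627 -1.864
v 2.612 -3.755 -1.238
v 1.853 -2.412 -1.252
v 2.284 -3.539 -0.625
v 1.192 -2.504 -0.962
v 1.624 -3.631 -0.336
v 0.586 -2.849 -1.166
v 1.017 -3.977 -0.539
v 0.388 -3.245 -1.742
v 0.819 -4.373 -1.116
v 0.716 -3.461 -2.355
v 1.147 -4.588 -1.728
v 1.376 -3.369 -2.644
v 1.808 -4.496 -2.018
f 1 12 6
f 1 6 2
f 1 2 8
f 1 8 11
f 1 11 12
f 2 6 10
f 6 12 5
f 12 11 3
f 11 8 7
f 8 2 9
f 4 10 5
f 4 5 3
f 4 3 7
f 4 7 9
f 4 9 10
f 5 10 6
f 3 5 12
f 7 3 11
f 9 7 8
f 10 9 2
f 14 13 16
f 14 16 15
f 16 13 17
f 16 17 15
f 17 13 18
f 17 18 15
f 18 13 19
f 18 19 15
f 19 13 20
f 19 20 15
f 20 13 21
f 20 21 15
f 21 13 22
f 21 22 15
f 22 13 23
f 22 23 15
f 23 13 24
f 23 24 15
f 24 13 14
f 24 14 15
f 26 25 29
f 26 29 27
f 27 29 30
f 27 30 28
f 29 25 31
f 29 31 30
f 30 31 32
f 30 32 28
f 31 25 33
f 31 33 32
f 32 33 34
f 32 34 28
f 33 25 35
f 33 35 34
f 34 35 36
f 34 36 28
f 35 25 37
f 35 37 36
f 36 37 38
f 36 38 28
f 37 25 39
f 37 39 38
f 38 39 40
f 38 40 28
f 39 25 41
f 39 41 40
f 40 41 42
f 40 42 28
f 41 25 26
f 41 26 42
f 42 26 27
f 42 27 28



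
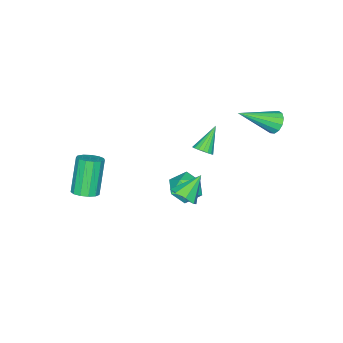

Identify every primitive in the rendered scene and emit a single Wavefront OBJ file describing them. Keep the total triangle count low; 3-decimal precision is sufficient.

v 2.231 -2.656 -1.592
v 2.618 -2.153 -1.32
v 1.736 -2.462 0.504
v 1.349 -2.964 0.232
v 2.292 -1.984 -1.449
v 1.41 -2.292 0.376
v 1.948 -2.028 -1.623
v 1.065 -2.336 0.201
v 1.693 -2.271 -1.788
v 0.811 -2.579 0.037
v 1.609 -2.636 -1.89
v 0.727 -2.945 -0.065
v 1.722 -3.008 -1.898
v 0.84 -3.316 -0.073
v 1.998 -3.268 -1.809
v 1.115 -3.576 0.016
v 2.347 -3.334 -1.651
v 1.465 -3.642 0.174
v 2.659 -3.184 -1.474
v 1.777 -3.492 0.35
v 2.836 -2.867 -1.336
v 1.954 -3.175 0.489
v 2.82 -2.482 -1.278
v 1.938 -2.791 0.547
v -1.623 1.424 0.869
v -1.264 1.207 1.209
v -2.677 1.436 1.991
v -1.229 1.443 1.238
v -1.273 1.675 1.195
v -1.386 1.857 1.086
v -1.546 1.954 0.935
v -1.721 1.945 0.771
v -1.877 1.833 0.626
v -1.982 1.64 0.529
v -2.016 1.404 0.499
v -1.972 1.172 0.543
v -1.859 0.99 0.651
v -1.7 0.893 0.803
v -1.525 0.902 0.967
v -1.369 1.014 1.112
v -4.649 3.529 1.898
v -4.26 3.497 1.354
v -3.231 2.311 2.982
v -4.147 3.801 1.548
v -4.193 4.018 1.853
v -4.384 4.08 2.173
v -4.659 3.967 2.405
v -4.931 3.715 2.477
v -5.113 3.404 2.365
v -5.147 3.132 2.105
v -5.024 2.987 1.779
v -4.781 3.013 1.492
v -4.496 3.204 1.333
v -2.667 0.714 -3.704
v -1.95 0.184 -4.081
v -3.03 -0.464 -2.739
v -2.313 -0.994 -3.116
v -2.109 -0.217 -2.576
v -1.885 0.511 -3.172
v -3.095 -0.791 -3.648
v -2.871 -0.063 -4.244
v -2.215 -0.745 -4.046
v -1.605 -0.391 -3.384
v -3.375 0.111 -3.436
v -2.765 0.465 -2.774
v -0.633 0.992 -2.115
v -0.144 1.433 -1.715
v -1.707 1.288 -1.125
v -0.438 1.737 -2.126
v -0.846 1.605 -2.53
v -1.13 1.113 -2.69
v -1.122 0.551 -2.514
v -0.827 0.247 -2.103
v -0.419 0.38 -1.7
v -0.136 0.871 -1.539
f 2 1 5
f 2 5 3
f 3 5 6
f 3 6 4
f 5 1 7
f 5 7 6
f 6 7 8
f 6 8 4
f 7 1 9
f 7 9 8
f 8 9 10
f 8 10 4
f 9 1 11
f 9 11 10
f 10 11 12
f 10 12 4
f 11 1 13
f 11 13 12
f 12 13 14
f 12 14 4
f 13 1 15
f 13 15 14
f 14 15 16
f 14 16 4
f 15 1 17
f 15 17 16
f 16 17 18
f 16 18 4
f 17 1 19
f 17 19 18
f 18 19 20
f 18 20 4
f 19 1 21
f 19 21 20
f 20 21 22
f 20 22 4
f 21 1 23
f 21 23 22
f 22 23 24
f 22 24 4
f 23 1 2
f 23 2 24
f 24 2 3
f 24 3 4
f 26 25 28
f 26 28 27
f 28 25 29
f 28 29 27
f 29 25 30
f 29 30 27
f 30 25 31
f 30 31 27
f 31 25 32
f 31 32 27
f 32 25 33
f 32 33 27
f 33 25 34
f 33 34 27
f 34 25 35
f 34 35 27
f 35 25 36
f 35 36 27
f 36 25 37
f 36 37 27
f 37 25 38
f 37 38 27
f 38 25 39
f 38 39 27
f 39 25 40
f 39 40 27
f 40 25 26
f 40 26 27
f 42 41 44
f 42 44 43
f 44 41 45
f 44 45 43
f 45 41 46
f 45 46 43
f 46 41 47
f 46 47 43
f 47 41 48
f 47 48 43
f 48 41 49
f 48 49 43
f 49 41 50
f 49 50 43
f 50 41 51
f 50 51 43
f 51 41 52
f 51 52 43
f 52 41 53
f 52 53 43
f 53 41 42
f 53 42 43
f 54 65 59
f 54 59 55
f 54 55 61
f 54 61 64
f 54 64 65
f 55 59 63
f 59 65 58
f 65 64 56
f 64 61 60
f 61 55 62
f 57 63 58
f 57 58 56
f 57 56 60
f 57 60 62
f 57 62 63
f 58 63 59
f 56 58 65
f 60 56 64
f 62 60 61
f 63 62 55
f 67 66 69
f 67 69 68
f 69 66 70
f 69 70 68
f 70 66 71
f 70 71 68
f 71 66 72
f 71 72 68
f 72 66 73
f 72 73 68
f 73 66 74
f 73 74 68
f 74 66 75
f 74 75 68
f 75 66 67
f 75 67 68



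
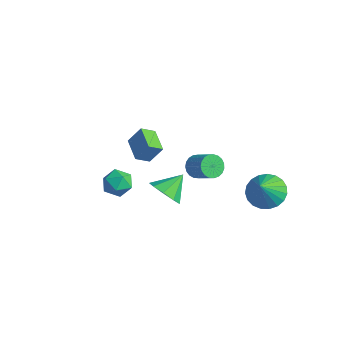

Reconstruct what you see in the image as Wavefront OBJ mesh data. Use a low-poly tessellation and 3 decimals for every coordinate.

v 1.112 1.485 0.544
v 1.486 1.582 -0.027
v 2.582 1.671 0.704
v 2.208 1.575 1.276
v 1.416 1.851 0.044
v 2.512 1.94 0.775
v 1.294 2.056 0.202
v 2.39 2.146 0.933
v 1.14 2.163 0.42
v 2.236 2.253 1.151
v 0.982 2.153 0.659
v 2.077 2.242 1.39
v 0.846 2.028 0.878
v 1.941 2.117 1.609
v 0.756 1.808 1.039
v 1.851 1.897 1.77
v 0.727 1.533 1.115
v 1.823 1.622 1.846
v 0.766 1.25 1.092
v 1.861 1.339 1.824
v 0.864 1.007 0.975
v 1.959 1.096 1.706
v 1.005 0.847 0.783
v 2.1 0.936 1.514
v 1.165 0.797 0.55
v 2.26 0.887 1.281
v 1.315 0.867 0.316
v 2.411 0.956 1.047
v 1.431 1.043 0.121
v 2.526 1.132 0.852
v 1.491 1.296 -0
v 2.587 1.385 0.731
v 0.49 -0.022 -1.199
v 0.944 0.503 -1.89
v 0.47 1.122 -0.341
v 0.28 0.549 -1.966
v -0.286 0.328 -1.684
v -0.489 -0.057 -1.174
v -0.234 -0.426 -0.676
v 0.36 -0.606 -0.422
v 1.015 -0.513 -0.532
v 1.424 -0.19 -0.954
v 1.396 0.211 -1.49
v -4.137 1.986 -1.466
v -4.313 1.221 -0.986
v -3.717 2.513 -0.473
v -3.892 1.748 0.007
v -2.808 1.492 -1.767
v -2.983 0.727 -1.287
v -2.387 2.019 -0.774
v -2.563 1.254 -0.294
v 2.943 4.38 -1.655
v 3.499 5.216 -1.314
v 3.477 3.5 -0.365
v 3.111 5.276 -1.113
v 2.695 5.18 -1.006
v 2.321 4.947 -1.011
v 2.055 4.615 -1.127
v 1.942 4.243 -1.334
v 2.003 3.894 -1.597
v 2.226 3.63 -1.87
v 2.573 3.495 -2.106
v 2.984 3.513 -2.263
v 3.388 3.681 -2.316
v 3.715 3.97 -2.254
v 3.909 4.33 -2.089
v 3.936 4.698 -1.848
v 3.791 5.012 -1.574
v -0.355 -1.416 0.418
v 0.307 -1.848 0.102
v -1.187 -2.472 0.118
v -0.525 -2.904 -0.198
v -0.578 -2.758 0.639
v -0.063 -2.105 0.825
v -0.817 -2.215 -0.605
v -0.302 -1.562 -0.419
v 0.022 -2.342 -0.53
v 0.17 -2.677 0.239
v -1.05 -1.643 -0.019
v -0.902 -1.978 0.75
f 2 1 5
f 2 5 3
f 3 5 6
f 3 6 4
f 5 1 7
f 5 7 6
f 6 7 8
f 6 8 4
f 7 1 9
f 7 9 8
f 8 9 10
f 8 10 4
f 9 1 11
f 9 11 10
f 10 11 12
f 10 12 4
f 11 1 13
f 11 13 12
f 12 13 14
f 12 14 4
f 13 1 15
f 13 15 14
f 14 15 16
f 14 16 4
f 15 1 17
f 15 17 16
f 16 17 18
f 16 18 4
f 17 1 19
f 17 19 18
f 18 19 20
f 18 20 4
f 19 1 21
f 19 21 20
f 20 21 22
f 20 22 4
f 21 1 23
f 21 23 22
f 22 23 24
f 22 24 4
f 23 1 25
f 23 25 24
f 24 25 26
f 24 26 4
f 25 1 27
f 25 27 26
f 26 27 28
f 26 28 4
f 27 1 29
f 27 29 28
f 28 29 30
f 28 30 4
f 29 1 31
f 29 31 30
f 30 31 32
f 30 32 4
f 31 1 2
f 31 2 32
f 32 2 3
f 32 3 4
f 34 33 36
f 34 36 35
f 36 33 37
f 36 37 35
f 37 33 38
f 37 38 35
f 38 33 39
f 38 39 35
f 39 33 40
f 39 40 35
f 40 33 41
f 40 41 35
f 41 33 42
f 41 42 35
f 42 33 43
f 42 43 35
f 43 33 34
f 43 34 35
f 45 47 44
f 48 45 44
f 44 47 46
f 46 48 44
f 45 51 47
f 49 45 48
f 49 51 45
f 47 51 46
f 50 48 46
f 46 51 50
f 50 49 48
f 51 49 50
f 53 52 55
f 53 55 54
f 55 52 56
f 55 56 54
f 56 52 57
f 56 57 54
f 57 52 58
f 57 58 54
f 58 52 59
f 58 59 54
f 59 52 60
f 59 60 54
f 60 52 61
f 60 61 54
f 61 52 62
f 61 62 54
f 62 52 63
f 62 63 54
f 63 52 64
f 63 64 54
f 64 52 65
f 64 65 54
f 65 52 66
f 65 66 54
f 66 52 67
f 66 67 54
f 67 52 68
f 67 68 54
f 68 52 53
f 68 53 54
f 69 80 74
f 69 74 70
f 69 70 76
f 69 76 79
f 69 79 80
f 70 74 78
f 74 80 73
f 80 79 71
f 79 76 75
f 76 70 77
f 72 78 73
f 72 73 71
f 72 71 75
f 72 75 77
f 72 77 78
f 73 78 74
f 71 73 80
f 75 71 79
f 77 75 76
f 78 77 70



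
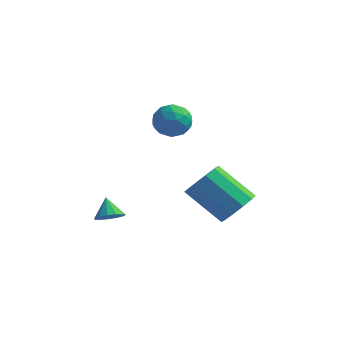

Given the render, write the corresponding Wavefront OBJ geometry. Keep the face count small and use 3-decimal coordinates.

v -1.524 -3.752 -3.639
v -0.94 -3.687 -3.361
v -1.956 -3.288 -2.841
v -0.992 -3.387 -3.563
v -1.212 -3.202 -3.79
v -1.531 -3.192 -3.969
v -1.848 -3.36 -4.043
v -2.062 -3.653 -3.989
v -2.105 -3.977 -3.824
v -1.963 -4.229 -3.6
v -1.682 -4.331 -3.388
v -1.35 -4.248 -3.257
v -1.074 -4.008 -3.246
v 3.282 -1.865 -2.893
v 3.888 -1.922 -2.164
v 2.264 -1.972 -0.818
v 1.658 -1.915 -1.547
v 3.784 -1.354 -2.269
v 2.16 -1.404 -0.923
v 3.488 -0.981 -2.612
v 1.864 -1.031 -1.266
v 3.113 -0.946 -3.063
v 1.489 -0.996 -1.717
v 2.803 -1.262 -3.449
v 1.179 -1.312 -2.102
v 2.676 -1.808 -3.622
v 1.052 -1.858 -2.276
v 2.78 -2.376 -3.517
v 1.156 -2.426 -2.171
v 3.076 -2.749 -3.174
v 1.452 -2.799 -1.828
v 3.451 -2.784 -2.723
v 1.827 -2.834 -1.377
v 3.761 -2.468 -2.338
v 2.137 -2.518 -0.991
v 1.03 -1.859 1.521
v 1.288 -2.245 2.248
v 0.072 -2.855 1.332
v 0.33 -3.241 2.059
v -0.078 -2.483 2.095
v 0.514 -1.867 2.212
v 0.846 -3.233 1.368
v 1.438 -2.617 1.485
v 1.175 -3.094 2.153
v 0.603 -2.63 2.602
v 0.757 -2.47 0.978
v 0.185 -2.006 1.427
v 1.243 -1.964 1.901
v 0.117 -3.136 1.679
v -0.123 -2.69 1.7
v 0.029 -2.917 2.127
v 0.788 -1.742 1.88
v 0.94 -1.969 2.307
v 0.137 -2.109 2.217
v 0.42 -3.131 1.273
v 0.572 -3.358 1.7
v 1.331 -2.183 1.453
v 1.483 -2.41 1.88
v 1.223 -2.991 1.363
v 1.328 -2.69 2.272
v 0.765 -3.276 2.161
v 1.068 -3.271 1.755
v 1.416 -2.909 1.824
v 0.992 -2.418 2.537
v 0.429 -3.003 2.426
v 0.189 -2.558 2.447
v 0.537 -2.196 2.516
v 0.926 -2.917 2.481
v 0.931 -2.097 1.154
v 0.368 -2.682 1.043
v 0.823 -2.904 1.064
v 1.171 -2.542 1.133
v 0.595 -1.824 1.419
v 0.032 -2.41 1.308
v -0.056 -2.191 1.756
v 0.292 -1.829 1.825
v 0.434 -2.183 1.099
f 2 1 4
f 2 4 3
f 4 1 5
f 4 5 3
f 5 1 6
f 5 6 3
f 6 1 7
f 6 7 3
f 7 1 8
f 7 8 3
f 8 1 9
f 8 9 3
f 9 1 10
f 9 10 3
f 10 1 11
f 10 11 3
f 11 1 12
f 11 12 3
f 12 1 13
f 12 13 3
f 13 1 2
f 13 2 3
f 15 14 18
f 15 18 16
f 16 18 19
f 16 19 17
f 18 14 20
f 18 20 19
f 19 20 21
f 19 21 17
f 20 14 22
f 20 22 21
f 21 22 23
f 21 23 17
f 22 14 24
f 22 24 23
f 23 24 25
f 23 25 17
f 24 14 26
f 24 26 25
f 25 26 27
f 25 27 17
f 26 14 28
f 26 28 27
f 27 28 29
f 27 29 17
f 28 14 30
f 28 30 29
f 29 30 31
f 29 31 17
f 30 14 32
f 30 32 31
f 31 32 33
f 31 33 17
f 32 14 34
f 32 34 33
f 33 34 35
f 33 35 17
f 34 14 15
f 34 15 35
f 35 15 16
f 35 16 17
f 36 73 52
f 73 47 76
f 52 76 41
f 73 76 52
f 36 52 48
f 52 41 53
f 48 53 37
f 52 53 48
f 36 48 57
f 48 37 58
f 57 58 43
f 48 58 57
f 36 57 69
f 57 43 72
f 69 72 46
f 57 72 69
f 36 69 73
f 69 46 77
f 73 77 47
f 69 77 73
f 37 53 64
f 53 41 67
f 64 67 45
f 53 67 64
f 41 76 54
f 76 47 75
f 54 75 40
f 76 75 54
f 47 77 74
f 77 46 70
f 74 70 38
f 77 70 74
f 46 72 71
f 72 43 59
f 71 59 42
f 72 59 71
f 43 58 63
f 58 37 60
f 63 60 44
f 58 60 63
f 39 65 51
f 65 45 66
f 51 66 40
f 65 66 51
f 39 51 49
f 51 40 50
f 49 50 38
f 51 50 49
f 39 49 56
f 49 38 55
f 56 55 42
f 49 55 56
f 39 56 61
f 56 42 62
f 61 62 44
f 56 62 61
f 39 61 65
f 61 44 68
f 65 68 45
f 61 68 65
f 40 66 54
f 66 45 67
f 54 67 41
f 66 67 54
f 38 50 74
f 50 40 75
f 74 75 47
f 50 75 74
f 42 55 71
f 55 38 70
f 71 70 46
f 55 70 71
f 44 62 63
f 62 42 59
f 63 59 43
f 62 59 63
f 45 68 64
f 68 44 60
f 64 60 37
f 68 60 64



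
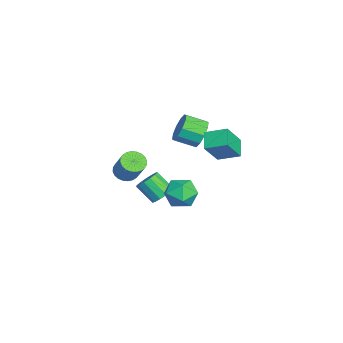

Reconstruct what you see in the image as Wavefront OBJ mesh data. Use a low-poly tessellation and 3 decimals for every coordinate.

v -2.038 -0.846 -4.091
v -1.233 -1.033 -3.855
v -1.796 -2.042 -2.733
v -2.602 -1.854 -2.969
v -1.37 -0.656 -3.584
v -1.934 -1.664 -2.463
v -1.719 -0.338 -3.474
v -2.283 -1.347 -2.353
v -2.17 -0.182 -3.56
v -2.733 -1.191 -2.439
v -2.579 -0.236 -3.814
v -3.142 -1.245 -2.693
v -2.816 -0.484 -4.156
v -3.379 -1.493 -3.035
v -2.806 -0.847 -4.478
v -3.37 -1.856 -3.357
v -2.553 -1.209 -4.676
v -3.116 -2.218 -3.555
v -2.136 -1.456 -4.689
v -2.699 -2.465 -3.568
v -1.688 -1.509 -4.511
v -2.252 -2.518 -3.39
v -1.351 -1.351 -4.2
v -1.915 -2.36 -3.079
v 2.226 2.277 3.259
v 2.585 3.586 3.769
v 3.332 2.232 2.596
v 3.691 3.541 3.106
v 3.089 1.459 4.754
v 3.448 2.768 5.264
v 4.195 1.414 4.091
v 4.554 2.723 4.601
v 1.715 0.047 -0.663
v 2.238 0.716 0.122
v 3.382 -0.436 -1.362
v 3.905 0.233 -0.577
v 3.364 -0.733 -0.245
v 2.333 -0.435 0.188
v 3.287 0.715 -1.428
v 2.256 1.013 -0.995
v 3.21 1.129 -0.351
v 3.257 0.234 0.381
v 2.363 0.046 -1.621
v 2.41 -0.849 -0.889
v -1.641 1.458 1.667
v -0.892 1.129 0.992
v -0.951 -0.207 1.578
v -1.699 0.122 2.253
v -0.595 1.353 1.531
v -0.653 0.017 2.118
v -0.697 1.617 2.122
v -0.755 0.281 2.708
v -1.159 1.82 2.539
v -1.218 0.484 3.125
v -1.806 1.885 2.623
v -1.864 0.549 3.209
v -2.389 1.787 2.342
v -2.448 0.451 2.928
v -2.687 1.563 1.802
v -2.745 0.227 2.389
v -2.585 1.299 1.212
v -2.643 -0.037 1.798
v -2.122 1.096 0.795
v -2.181 -0.24 1.381
v -1.476 1.031 0.711
v -1.534 -0.305 1.297
v 3.127 -3.054 1.558
v 3.72 -3.504 1.292
v 4.725 -3.036 2.735
v 4.133 -2.586 3.002
v 3.785 -3.234 1.159
v 4.79 -2.766 2.602
v 3.75 -2.936 1.087
v 4.755 -2.468 2.53
v 3.621 -2.656 1.086
v 4.626 -2.189 2.53
v 3.416 -2.437 1.158
v 4.421 -1.969 2.601
v 3.167 -2.312 1.29
v 4.173 -1.844 2.733
v 2.913 -2.3 1.463
v 3.918 -1.832 2.907
v 2.691 -2.402 1.651
v 3.696 -1.934 3.095
v 2.535 -2.604 1.825
v 3.54 -2.136 3.268
v 2.47 -2.874 1.958
v 3.475 -2.406 3.401
v 2.505 -3.172 2.03
v 3.51 -2.704 3.473
v 2.634 -3.451 2.03
v 3.639 -2.984 3.474
v 2.839 -3.671 1.959
v 3.844 -3.203 3.402
v 3.087 -3.796 1.827
v 4.093 -3.328 3.27
v 3.342 -3.808 1.653
v 4.347 -3.34 3.097
v 3.564 -3.706 1.465
v 4.569 -3.238 2.909
f 2 1 5
f 2 5 3
f 3 5 6
f 3 6 4
f 5 1 7
f 5 7 6
f 6 7 8
f 6 8 4
f 7 1 9
f 7 9 8
f 8 9 10
f 8 10 4
f 9 1 11
f 9 11 10
f 10 11 12
f 10 12 4
f 11 1 13
f 11 13 12
f 12 13 14
f 12 14 4
f 13 1 15
f 13 15 14
f 14 15 16
f 14 16 4
f 15 1 17
f 15 17 16
f 16 17 18
f 16 18 4
f 17 1 19
f 17 19 18
f 18 19 20
f 18 20 4
f 19 1 21
f 19 21 20
f 20 21 22
f 20 22 4
f 21 1 23
f 21 23 22
f 22 23 24
f 22 24 4
f 23 1 2
f 23 2 24
f 24 2 3
f 24 3 4
f 26 28 25
f 29 26 25
f 25 28 27
f 27 29 25
f 26 32 28
f 30 26 29
f 30 32 26
f 28 32 27
f 31 29 27
f 27 32 31
f 31 30 29
f 32 30 31
f 33 44 38
f 33 38 34
f 33 34 40
f 33 40 43
f 33 43 44
f 34 38 42
f 38 44 37
f 44 43 35
f 43 40 39
f 40 34 41
f 36 42 37
f 36 37 35
f 36 35 39
f 36 39 41
f 36 41 42
f 37 42 38
f 35 37 44
f 39 35 43
f 41 39 40
f 42 41 34
f 46 45 49
f 46 49 47
f 47 49 50
f 47 50 48
f 49 45 51
f 49 51 50
f 50 51 52
f 50 52 48
f 51 45 53
f 51 53 52
f 52 53 54
f 52 54 48
f 53 45 55
f 53 55 54
f 54 55 56
f 54 56 48
f 55 45 57
f 55 57 56
f 56 57 58
f 56 58 48
f 57 45 59
f 57 59 58
f 58 59 60
f 58 60 48
f 59 45 61
f 59 61 60
f 60 61 62
f 60 62 48
f 61 45 63
f 61 63 62
f 62 63 64
f 62 64 48
f 63 45 65
f 63 65 64
f 64 65 66
f 64 66 48
f 65 45 46
f 65 46 66
f 66 46 47
f 66 47 48
f 68 67 71
f 68 71 69
f 69 71 72
f 69 72 70
f 71 67 73
f 71 73 72
f 72 73 74
f 72 74 70
f 73 67 75
f 73 75 74
f 74 75 76
f 74 76 70
f 75 67 77
f 75 77 76
f 76 77 78
f 76 78 70
f 77 67 79
f 77 79 78
f 78 79 80
f 78 80 70
f 79 67 81
f 79 81 80
f 80 81 82
f 80 82 70
f 81 67 83
f 81 83 82
f 82 83 84
f 82 84 70
f 83 67 85
f 83 85 84
f 84 85 86
f 84 86 70
f 85 67 87
f 85 87 86
f 86 87 88
f 86 88 70
f 87 67 89
f 87 89 88
f 88 89 90
f 88 90 70
f 89 67 91
f 89 91 90
f 90 91 92
f 90 92 70
f 91 67 93
f 91 93 92
f 92 93 94
f 92 94 70
f 93 67 95
f 93 95 94
f 94 95 96
f 94 96 70
f 95 67 97
f 95 97 96
f 96 97 98
f 96 98 70
f 97 67 99
f 97 99 98
f 98 99 100
f 98 100 70
f 99 67 68
f 99 68 100
f 100 68 69
f 100 69 70



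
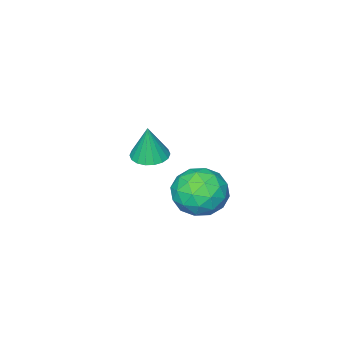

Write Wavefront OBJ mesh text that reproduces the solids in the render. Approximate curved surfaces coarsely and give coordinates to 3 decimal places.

v -4.356 0.7 -1.886
v -3.572 1.172 -1.413
v -3.288 -0.372 -2.587
v -2.504 0.1 -2.114
v -3.185 -0.443 -1.564
v -3.845 0.219 -1.131
v -3.015 0.581 -2.869
v -3.675 1.243 -2.436
v -2.743 1.098 -2.02
v -2.848 0.466 -1.214
v -4.012 0.334 -2.786
v -4.117 -0.298 -1.98
v -4.058 1.03 -1.588
v -2.802 -0.23 -2.412
v -3.203 -0.549 -2.089
v -2.742 -0.272 -1.811
v -4.218 0.47 -1.422
v -3.758 0.747 -1.144
v -3.53 -0.202 -1.233
v -3.102 0.053 -2.856
v -2.642 0.33 -2.578
v -4.118 1.072 -2.189
v -3.657 1.349 -1.911
v -3.33 1.002 -2.767
v -3.109 1.264 -1.667
v -2.482 0.634 -2.079
v -2.782 0.917 -2.523
v -3.17 1.306 -2.268
v -3.171 0.892 -1.193
v -2.544 0.263 -1.605
v -2.944 -0.057 -1.282
v -3.332 0.332 -1.027
v -2.684 0.849 -1.55
v -4.316 0.537 -2.395
v -3.689 -0.092 -2.807
v -3.528 0.468 -2.973
v -3.916 0.857 -2.718
v -4.378 0.166 -1.921
v -3.751 -0.464 -2.333
v -3.69 -0.506 -1.732
v -4.078 -0.117 -1.477
v -4.176 -0.049 -2.45
v -0.994 0.735 1.06
v -0.393 0.557 1.001
v -0.846 0.805 2.36
v -0.377 0.837 0.984
v -0.483 1.096 0.983
v -0.691 1.284 0.996
v -0.959 1.363 1.023
v -1.233 1.318 1.056
v -1.461 1.158 1.091
v -1.596 0.913 1.119
v -1.611 0.634 1.136
v -1.505 0.375 1.138
v -1.297 0.187 1.124
v -1.03 0.107 1.098
v -0.755 0.153 1.064
v -0.528 0.313 1.029
f 1 38 17
f 38 12 41
f 17 41 6
f 38 41 17
f 1 17 13
f 17 6 18
f 13 18 2
f 17 18 13
f 1 13 22
f 13 2 23
f 22 23 8
f 13 23 22
f 1 22 34
f 22 8 37
f 34 37 11
f 22 37 34
f 1 34 38
f 34 11 42
f 38 42 12
f 34 42 38
f 2 18 29
f 18 6 32
f 29 32 10
f 18 32 29
f 6 41 19
f 41 12 40
f 19 40 5
f 41 40 19
f 12 42 39
f 42 11 35
f 39 35 3
f 42 35 39
f 11 37 36
f 37 8 24
f 36 24 7
f 37 24 36
f 8 23 28
f 23 2 25
f 28 25 9
f 23 25 28
f 4 30 16
f 30 10 31
f 16 31 5
f 30 31 16
f 4 16 14
f 16 5 15
f 14 15 3
f 16 15 14
f 4 14 21
f 14 3 20
f 21 20 7
f 14 20 21
f 4 21 26
f 21 7 27
f 26 27 9
f 21 27 26
f 4 26 30
f 26 9 33
f 30 33 10
f 26 33 30
f 5 31 19
f 31 10 32
f 19 32 6
f 31 32 19
f 3 15 39
f 15 5 40
f 39 40 12
f 15 40 39
f 7 20 36
f 20 3 35
f 36 35 11
f 20 35 36
f 9 27 28
f 27 7 24
f 28 24 8
f 27 24 28
f 10 33 29
f 33 9 25
f 29 25 2
f 33 25 29
f 44 43 46
f 44 46 45
f 46 43 47
f 46 47 45
f 47 43 48
f 47 48 45
f 48 43 49
f 48 49 45
f 49 43 50
f 49 50 45
f 50 43 51
f 50 51 45
f 51 43 52
f 51 52 45
f 52 43 53
f 52 53 45
f 53 43 54
f 53 54 45
f 54 43 55
f 54 55 45
f 55 43 56
f 55 56 45
f 56 43 57
f 56 57 45
f 57 43 58
f 57 58 45
f 58 43 44
f 58 44 45



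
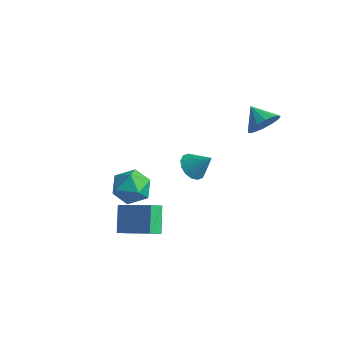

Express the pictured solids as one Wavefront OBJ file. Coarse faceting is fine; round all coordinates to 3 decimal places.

v 1.643 -2.865 2.399
v 2.178 -2.85 1.902
v 2.457 -2.595 3.281
v 2.046 -2.496 1.915
v 1.807 -2.241 2.057
v 1.524 -2.153 2.291
v 1.272 -2.256 2.554
v 1.121 -2.522 2.776
v 1.109 -2.88 2.896
v 1.24 -3.234 2.883
v 1.48 -3.489 2.74
v 1.763 -3.577 2.506
v 2.014 -3.474 2.243
v 2.166 -3.208 2.022
v -2.933 -0.521 -3.261
v -2.396 -0.868 -2.414
v -3.744 -2.032 -3.366
v -3.207 -2.379 -2.519
v -3.941 -1.62 -2.408
v -3.44 -0.686 -2.342
v -2.7 -2.214 -3.438
v -2.199 -1.28 -3.372
v -2.252 -1.915 -2.523
v -3.019 -1.548 -1.886
v -3.121 -1.352 -3.894
v -3.888 -0.985 -3.257
v -0.981 -4.226 -3.038
v -1.096 -4.906 -2.541
v -1.61 -3.361 -2.001
v -1.725 -4.041 -1.504
v 0.705 -3.939 -2.256
v 0.59 -4.619 -1.759
v 0.076 -3.074 -1.219
v -0.039 -3.754 -0.722
v 2.05 1.952 2.233
v 2.362 1.583 2.968
v 1.05 2.248 2.807
v 2.501 2.017 2.986
v 2.519 2.433 2.802
v 2.411 2.72 2.465
v 2.206 2.802 2.067
v 1.96 2.656 1.713
v 1.737 2.321 1.498
v 1.599 1.887 1.48
v 1.581 1.471 1.664
v 1.689 1.184 2.001
v 1.894 1.102 2.4
v 2.14 1.248 2.754
f 2 1 4
f 2 4 3
f 4 1 5
f 4 5 3
f 5 1 6
f 5 6 3
f 6 1 7
f 6 7 3
f 7 1 8
f 7 8 3
f 8 1 9
f 8 9 3
f 9 1 10
f 9 10 3
f 10 1 11
f 10 11 3
f 11 1 12
f 11 12 3
f 12 1 13
f 12 13 3
f 13 1 14
f 13 14 3
f 14 1 2
f 14 2 3
f 15 26 20
f 15 20 16
f 15 16 22
f 15 22 25
f 15 25 26
f 16 20 24
f 20 26 19
f 26 25 17
f 25 22 21
f 22 16 23
f 18 24 19
f 18 19 17
f 18 17 21
f 18 21 23
f 18 23 24
f 19 24 20
f 17 19 26
f 21 17 25
f 23 21 22
f 24 23 16
f 28 30 27
f 31 28 27
f 27 30 29
f 29 31 27
f 28 34 30
f 32 28 31
f 32 34 28
f 30 34 29
f 33 31 29
f 29 34 33
f 33 32 31
f 34 32 33
f 36 35 38
f 36 38 37
f 38 35 39
f 38 39 37
f 39 35 40
f 39 40 37
f 40 35 41
f 40 41 37
f 41 35 42
f 41 42 37
f 42 35 43
f 42 43 37
f 43 35 44
f 43 44 37
f 44 35 45
f 44 45 37
f 45 35 46
f 45 46 37
f 46 35 47
f 46 47 37
f 47 35 48
f 47 48 37
f 48 35 36
f 48 36 37



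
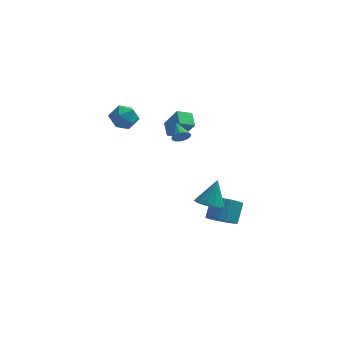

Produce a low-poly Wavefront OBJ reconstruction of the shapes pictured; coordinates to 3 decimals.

v -3.852 0.985 3.811
v -3.137 0.948 3.208
v -3.483 -0.388 4.332
v -2.768 -0.425 3.729
v -2.743 0.174 4.448
v -2.972 1.022 4.126
v -3.648 -0.462 3.414
v -3.877 0.386 3.092
v -3.011 0.054 2.963
v -2.452 0.447 3.602
v -4.168 0.113 3.938
v -3.609 0.506 4.577
v 2.252 0.057 -4.266
v 3.089 0.285 -4.628
v 3.304 1.231 -3.537
v 2.468 1.003 -3.174
v 2.852 0.542 -4.804
v 3.067 1.487 -3.712
v 2.511 0.715 -4.886
v 2.726 1.66 -3.794
v 2.125 0.774 -4.861
v 2.341 1.719 -3.77
v 1.762 0.709 -4.733
v 1.977 1.654 -3.642
v 1.483 0.531 -4.525
v 1.698 1.477 -3.433
v 1.337 0.272 -4.271
v 1.553 1.217 -3.18
v 1.35 -0.024 -4.017
v 1.565 0.921 -2.925
v 1.518 -0.307 -3.805
v 1.734 0.638 -2.714
v 1.814 -0.526 -3.674
v 2.029 0.419 -2.582
v 2.185 -0.645 -3.644
v 2.4 0.301 -2.553
v 2.568 -0.642 -3.723
v 2.783 0.303 -2.631
v 2.896 -0.518 -3.895
v 3.112 0.427 -2.803
v 3.113 -0.295 -4.131
v 3.329 0.651 -3.039
v 3.181 -0.011 -4.39
v 3.397 0.935 -3.299
v 1.787 -2.357 -1.242
v 2.503 -1.98 -1.589
v 2.173 -1.683 0.282
v 2.134 -1.653 -1.641
v 1.655 -1.549 -1.565
v 1.218 -1.701 -1.387
v 0.962 -2.062 -1.163
v 0.967 -2.516 -0.964
v 1.233 -2.919 -0.853
v 1.675 -3.144 -0.865
v 2.152 -3.119 -0.998
v 2.514 -2.852 -1.207
v 2.644 -2.427 -1.428
v -1.173 2.506 1.077
v -1.455 3.415 1.521
v -0.36 2.937 0.712
v -0.642 3.846 1.156
v -0.378 2.114 2.384
v -0.66 3.023 2.828
v 0.435 2.545 2.019
v 0.153 3.454 2.463
v 0.041 -0.739 3.045
v 0.277 -0.904 3.537
v -0.381 0.239 3.575
v 0.498 -0.727 3.386
v 0.574 -0.553 3.127
v 0.481 -0.439 2.841
v 0.248 -0.42 2.621
v -0.05 -0.502 2.535
v -0.32 -0.66 2.611
v -0.474 -0.842 2.825
v -0.466 -0.992 3.109
v -0.296 -1.062 3.372
v -0.019 -1.029 3.532
f 1 12 6
f 1 6 2
f 1 2 8
f 1 8 11
f 1 11 12
f 2 6 10
f 6 12 5
f 12 11 3
f 11 8 7
f 8 2 9
f 4 10 5
f 4 5 3
f 4 3 7
f 4 7 9
f 4 9 10
f 5 10 6
f 3 5 12
f 7 3 11
f 9 7 8
f 10 9 2
f 14 13 17
f 14 17 15
f 15 17 18
f 15 18 16
f 17 13 19
f 17 19 18
f 18 19 20
f 18 20 16
f 19 13 21
f 19 21 20
f 20 21 22
f 20 22 16
f 21 13 23
f 21 23 22
f 22 23 24
f 22 24 16
f 23 13 25
f 23 25 24
f 24 25 26
f 24 26 16
f 25 13 27
f 25 27 26
f 26 27 28
f 26 28 16
f 27 13 29
f 27 29 28
f 28 29 30
f 28 30 16
f 29 13 31
f 29 31 30
f 30 31 32
f 30 32 16
f 31 13 33
f 31 33 32
f 32 33 34
f 32 34 16
f 33 13 35
f 33 35 34
f 34 35 36
f 34 36 16
f 35 13 37
f 35 37 36
f 36 37 38
f 36 38 16
f 37 13 39
f 37 39 38
f 38 39 40
f 38 40 16
f 39 13 41
f 39 41 40
f 40 41 42
f 40 42 16
f 41 13 43
f 41 43 42
f 42 43 44
f 42 44 16
f 43 13 14
f 43 14 44
f 44 14 15
f 44 15 16
f 46 45 48
f 46 48 47
f 48 45 49
f 48 49 47
f 49 45 50
f 49 50 47
f 50 45 51
f 50 51 47
f 51 45 52
f 51 52 47
f 52 45 53
f 52 53 47
f 53 45 54
f 53 54 47
f 54 45 55
f 54 55 47
f 55 45 56
f 55 56 47
f 56 45 57
f 56 57 47
f 57 45 46
f 57 46 47
f 59 61 58
f 62 59 58
f 58 61 60
f 60 62 58
f 59 65 61
f 63 59 62
f 63 65 59
f 61 65 60
f 64 62 60
f 60 65 64
f 64 63 62
f 65 63 64
f 67 66 69
f 67 69 68
f 69 66 70
f 69 70 68
f 70 66 71
f 70 71 68
f 71 66 72
f 71 72 68
f 72 66 73
f 72 73 68
f 73 66 74
f 73 74 68
f 74 66 75
f 74 75 68
f 75 66 76
f 75 76 68
f 76 66 77
f 76 77 68
f 77 66 78
f 77 78 68
f 78 66 67
f 78 67 68



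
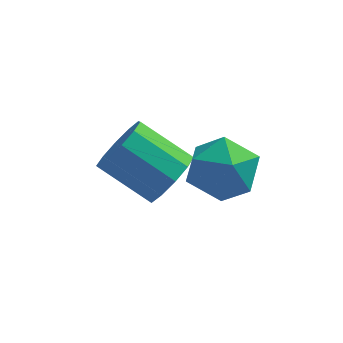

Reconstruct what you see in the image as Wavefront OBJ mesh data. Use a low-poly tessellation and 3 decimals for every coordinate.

v -1.721 1.807 1.8
v -0.714 1.498 1.935
v -2.186 0.902 3.185
v -1.179 0.593 3.32
v -1.45 1.607 3.484
v -1.163 2.166 2.628
v -1.737 0.234 2.492
v -1.45 0.793 1.636
v -0.724 0.526 2.363
v -0.546 1.374 2.976
v -2.354 1.026 2.144
v -2.176 1.874 2.757
v -2.853 2.523 0.719
v -2.41 2.3 1.505
v -3.843 2.775 2.448
v -4.287 2.997 1.661
v -2.302 2.853 1.391
v -3.735 3.328 2.333
v -2.405 3.28 1.02
v -3.838 3.754 1.962
v -2.679 3.417 0.534
v -4.112 3.892 1.476
v -3.02 3.213 0.118
v -4.453 3.688 1.061
v -3.297 2.745 -0.068
v -4.73 3.22 0.875
v -3.405 2.192 0.047
v -4.838 2.667 0.989
v -3.302 1.766 0.418
v -4.735 2.24 1.36
v -3.028 1.628 0.904
v -4.461 2.103 1.846
v -2.687 1.832 1.319
v -4.12 2.307 2.262
f 1 12 6
f 1 6 2
f 1 2 8
f 1 8 11
f 1 11 12
f 2 6 10
f 6 12 5
f 12 11 3
f 11 8 7
f 8 2 9
f 4 10 5
f 4 5 3
f 4 3 7
f 4 7 9
f 4 9 10
f 5 10 6
f 3 5 12
f 7 3 11
f 9 7 8
f 10 9 2
f 14 13 17
f 14 17 15
f 15 17 18
f 15 18 16
f 17 13 19
f 17 19 18
f 18 19 20
f 18 20 16
f 19 13 21
f 19 21 20
f 20 21 22
f 20 22 16
f 21 13 23
f 21 23 22
f 22 23 24
f 22 24 16
f 23 13 25
f 23 25 24
f 24 25 26
f 24 26 16
f 25 13 27
f 25 27 26
f 26 27 28
f 26 28 16
f 27 13 29
f 27 29 28
f 28 29 30
f 28 30 16
f 29 13 31
f 29 31 30
f 30 31 32
f 30 32 16
f 31 13 33
f 31 33 32
f 32 33 34
f 32 34 16
f 33 13 14
f 33 14 34
f 34 14 15
f 34 15 16



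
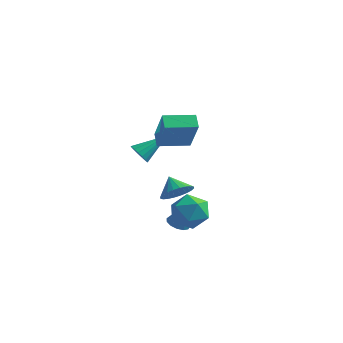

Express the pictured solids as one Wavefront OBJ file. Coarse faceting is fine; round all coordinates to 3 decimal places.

v -0.338 0.343 -1.96
v 0.198 -0.394 -1.479
v -1.738 -0.206 -1.241
v -1.202 -0.943 -0.76
v -1.074 0.044 -0.494
v -0.209 0.384 -0.938
v -1.331 -0.984 -1.782
v -0.466 -0.644 -2.226
v -0.416 -1.214 -1.368
v -0.257 -0.579 -0.573
v -1.283 -0.021 -2.147
v -1.124 0.614 -1.352
v -2.099 1.303 -3.446
v -1.656 0.916 -3.565
v -1.401 1.577 -1.734
v -1.544 1.221 -3.659
v -1.609 1.552 -3.686
v -1.829 1.803 -3.637
v -2.135 1.896 -3.527
v -2.429 1.8 -3.392
v -2.619 1.547 -3.274
v -2.644 1.215 -3.211
v -2.495 0.912 -3.222
v -2.221 0.732 -3.305
v -1.908 0.734 -3.433
v -3.204 3.571 -2.922
v -2.523 3.995 -2.56
v -3.876 4.069 -2.238
v -2.613 4.214 -2.808
v -2.794 4.335 -3.074
v -3.037 4.34 -3.316
v -3.305 4.228 -3.499
v -3.558 4.016 -3.594
v -3.757 3.736 -3.586
v -3.872 3.432 -3.477
v -3.885 3.148 -3.284
v -3.795 2.929 -3.036
v -3.614 2.808 -2.77
v -3.371 2.803 -2.527
v -3.103 2.915 -2.345
v -2.85 3.127 -2.25
v -2.65 3.407 -2.258
v -2.536 3.711 -2.367
v -4.328 1.798 0.397
v -4.12 2.051 -0.129
v -3.412 2.922 1.303
v -4.367 2.204 -0.069
v -4.605 2.264 0.098
v -4.78 2.217 0.333
v -4.851 2.074 0.583
v -4.802 1.867 0.791
v -4.645 1.645 0.908
v -4.415 1.457 0.908
v -4.165 1.348 0.792
v -3.952 1.341 0.585
v -3.826 1.439 0.335
v -3.815 1.619 0.099
v -3.921 1.84 -0.068
v -3.256 1.231 2.305
v -2.539 0.551 4.033
v -2.02 2.172 2.163
v -1.303 1.493 3.89
v -2.857 0.647 1.91
v -2.14 -0.032 3.637
v -1.621 1.589 1.767
v -0.904 0.909 3.495
f 1 12 6
f 1 6 2
f 1 2 8
f 1 8 11
f 1 11 12
f 2 6 10
f 6 12 5
f 12 11 3
f 11 8 7
f 8 2 9
f 4 10 5
f 4 5 3
f 4 3 7
f 4 7 9
f 4 9 10
f 5 10 6
f 3 5 12
f 7 3 11
f 9 7 8
f 10 9 2
f 14 13 16
f 14 16 15
f 16 13 17
f 16 17 15
f 17 13 18
f 17 18 15
f 18 13 19
f 18 19 15
f 19 13 20
f 19 20 15
f 20 13 21
f 20 21 15
f 21 13 22
f 21 22 15
f 22 13 23
f 22 23 15
f 23 13 24
f 23 24 15
f 24 13 25
f 24 25 15
f 25 13 14
f 25 14 15
f 27 26 29
f 27 29 28
f 29 26 30
f 29 30 28
f 30 26 31
f 30 31 28
f 31 26 32
f 31 32 28
f 32 26 33
f 32 33 28
f 33 26 34
f 33 34 28
f 34 26 35
f 34 35 28
f 35 26 36
f 35 36 28
f 36 26 37
f 36 37 28
f 37 26 38
f 37 38 28
f 38 26 39
f 38 39 28
f 39 26 40
f 39 40 28
f 40 26 41
f 40 41 28
f 41 26 42
f 41 42 28
f 42 26 43
f 42 43 28
f 43 26 27
f 43 27 28
f 45 44 47
f 45 47 46
f 47 44 48
f 47 48 46
f 48 44 49
f 48 49 46
f 49 44 50
f 49 50 46
f 50 44 51
f 50 51 46
f 51 44 52
f 51 52 46
f 52 44 53
f 52 53 46
f 53 44 54
f 53 54 46
f 54 44 55
f 54 55 46
f 55 44 56
f 55 56 46
f 56 44 57
f 56 57 46
f 57 44 58
f 57 58 46
f 58 44 45
f 58 45 46
f 60 62 59
f 63 60 59
f 59 62 61
f 61 63 59
f 60 66 62
f 64 60 63
f 64 66 60
f 62 66 61
f 65 63 61
f 61 66 65
f 65 64 63
f 66 64 65

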